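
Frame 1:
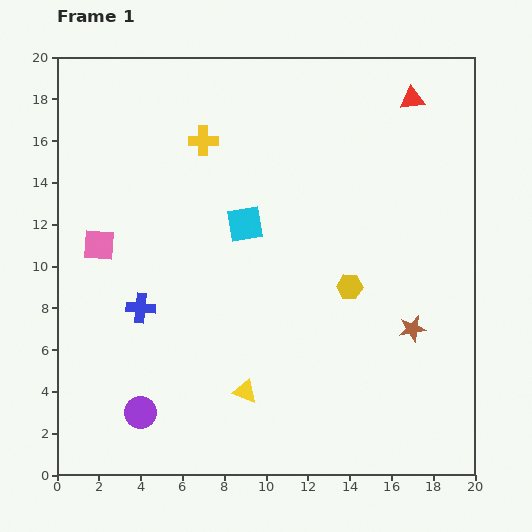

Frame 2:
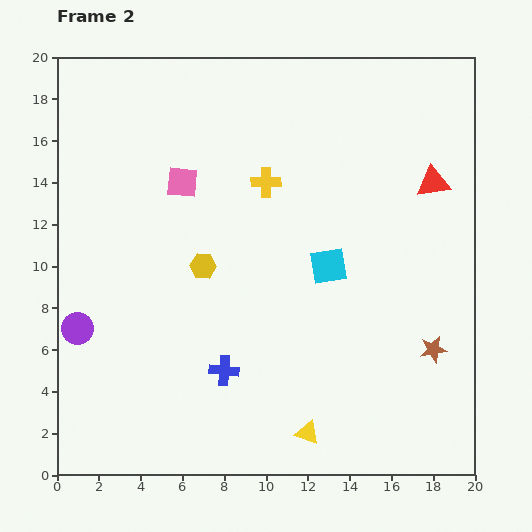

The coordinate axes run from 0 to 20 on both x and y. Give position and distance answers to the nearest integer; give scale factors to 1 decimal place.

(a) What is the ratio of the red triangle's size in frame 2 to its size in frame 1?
1.3×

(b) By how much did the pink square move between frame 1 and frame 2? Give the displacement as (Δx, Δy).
(4, 3)

The pink square was at (2, 11) in frame 1 and (6, 14) in frame 2.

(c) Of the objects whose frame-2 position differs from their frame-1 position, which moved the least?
the brown star

(moved 1)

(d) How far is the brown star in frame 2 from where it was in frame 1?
1

The brown star moved from (17, 7) to (18, 6), a distance of √(1² + 1²) ≈ 1.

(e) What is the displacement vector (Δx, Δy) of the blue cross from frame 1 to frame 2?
(4, -3)

The blue cross was at (4, 8) in frame 1 and (8, 5) in frame 2.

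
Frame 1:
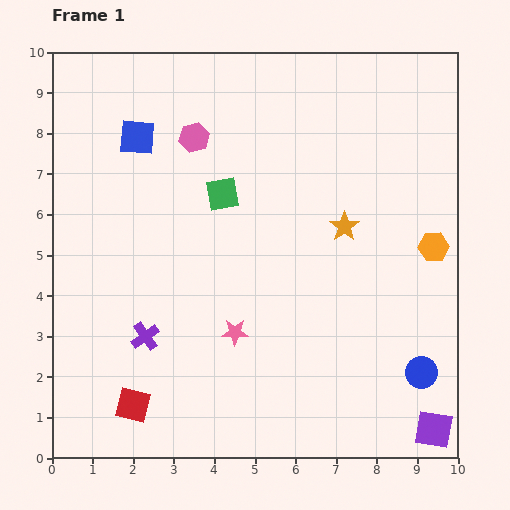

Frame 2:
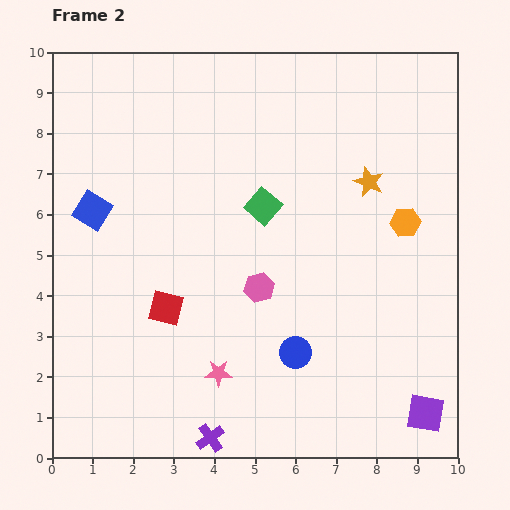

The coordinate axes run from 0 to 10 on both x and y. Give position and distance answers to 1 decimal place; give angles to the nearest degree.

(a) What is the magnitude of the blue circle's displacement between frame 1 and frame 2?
3.1

The blue circle moved from (9.1, 2.1) to (6.0, 2.6), a distance of √(3.1² + 0.5²) ≈ 3.1.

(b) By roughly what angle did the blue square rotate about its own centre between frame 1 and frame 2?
27° clockwise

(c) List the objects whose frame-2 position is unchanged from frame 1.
none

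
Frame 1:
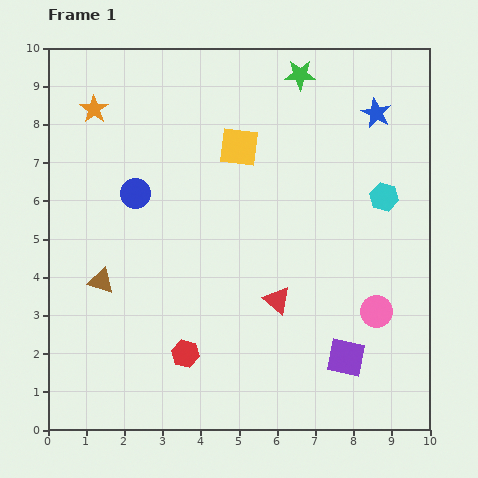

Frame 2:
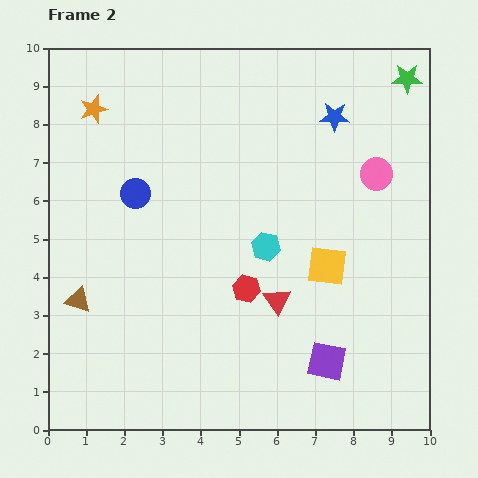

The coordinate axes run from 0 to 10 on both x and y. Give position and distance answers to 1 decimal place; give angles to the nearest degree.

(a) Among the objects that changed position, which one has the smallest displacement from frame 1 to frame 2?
the purple square

(moved 0.5)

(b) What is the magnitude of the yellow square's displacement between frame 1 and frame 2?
3.9

The yellow square moved from (5.0, 7.4) to (7.3, 4.3), a distance of √(2.3² + 3.1²) ≈ 3.9.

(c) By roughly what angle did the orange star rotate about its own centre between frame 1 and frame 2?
20° clockwise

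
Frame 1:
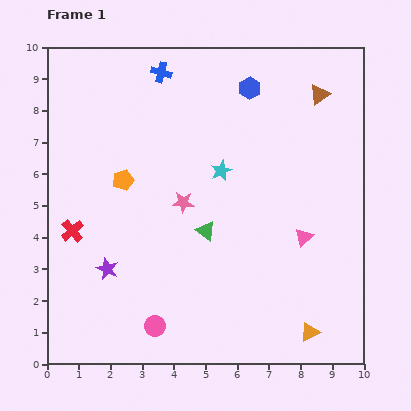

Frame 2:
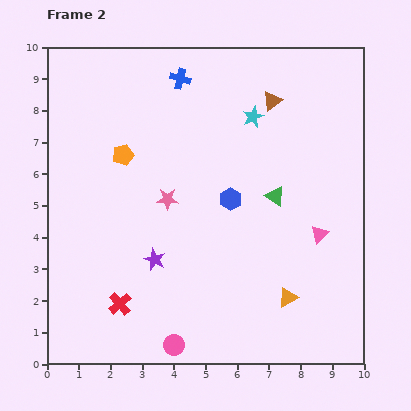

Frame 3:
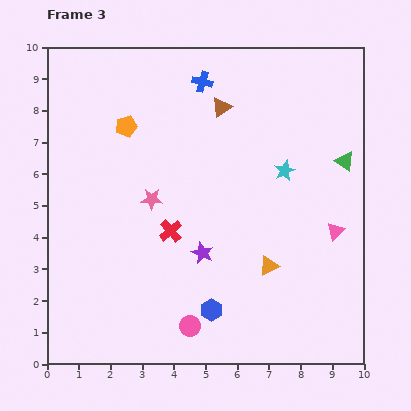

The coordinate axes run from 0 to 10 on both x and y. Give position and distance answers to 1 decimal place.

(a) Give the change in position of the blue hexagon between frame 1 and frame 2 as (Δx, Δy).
(-0.6, -3.5)

The blue hexagon was at (6.4, 8.7) in frame 1 and (5.8, 5.2) in frame 2.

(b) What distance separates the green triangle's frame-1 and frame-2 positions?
2.5

The green triangle moved from (5.0, 4.2) to (7.2, 5.3), a distance of √(2.2² + 1.1²) ≈ 2.5.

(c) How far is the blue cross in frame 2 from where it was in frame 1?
0.6

The blue cross moved from (3.6, 9.2) to (4.2, 9.0), a distance of √(0.6² + 0.2²) ≈ 0.6.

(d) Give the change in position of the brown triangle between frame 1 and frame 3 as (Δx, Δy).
(-3.1, -0.4)

The brown triangle was at (8.6, 8.5) in frame 1 and (5.5, 8.1) in frame 3.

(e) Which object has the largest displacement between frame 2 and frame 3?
the blue hexagon

(moved 3.6; next 2.8)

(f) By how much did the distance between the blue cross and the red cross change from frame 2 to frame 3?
-2.5

Distance in frame 2: 7.3. Distance in frame 3: 4.8.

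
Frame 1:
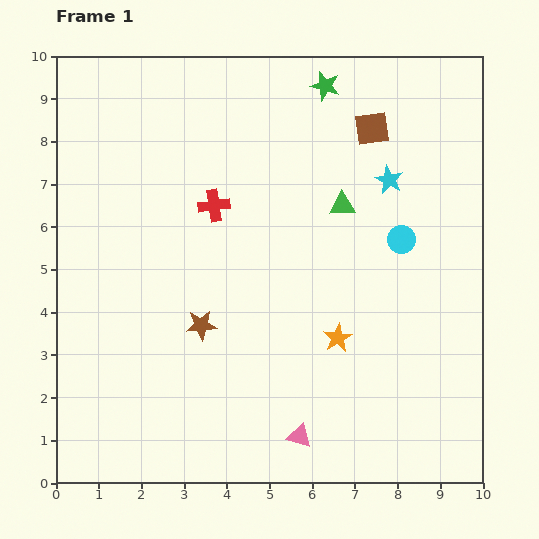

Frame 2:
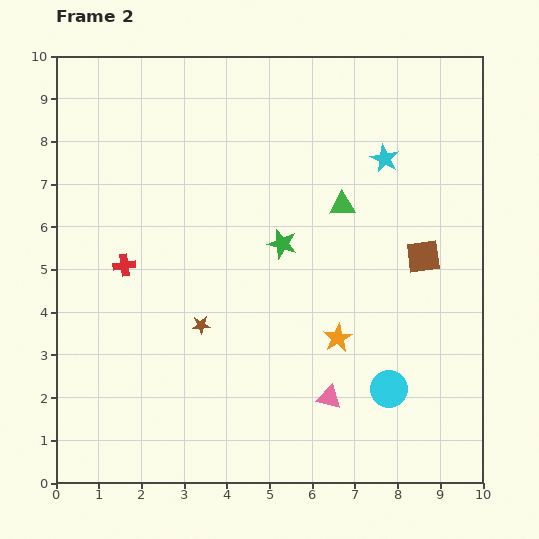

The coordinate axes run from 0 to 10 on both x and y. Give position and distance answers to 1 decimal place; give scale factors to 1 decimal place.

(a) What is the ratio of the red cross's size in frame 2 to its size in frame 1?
0.7×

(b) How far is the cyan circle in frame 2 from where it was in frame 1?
3.5

The cyan circle moved from (8.1, 5.7) to (7.8, 2.2), a distance of √(0.3² + 3.5²) ≈ 3.5.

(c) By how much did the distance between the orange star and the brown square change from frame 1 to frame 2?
-2.2

Distance in frame 1: 5.0. Distance in frame 2: 2.8.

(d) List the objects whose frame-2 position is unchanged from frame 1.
the brown star, the green triangle, the orange star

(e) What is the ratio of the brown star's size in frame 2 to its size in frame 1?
0.6×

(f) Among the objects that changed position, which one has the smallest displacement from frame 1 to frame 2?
the cyan star

(moved 0.5)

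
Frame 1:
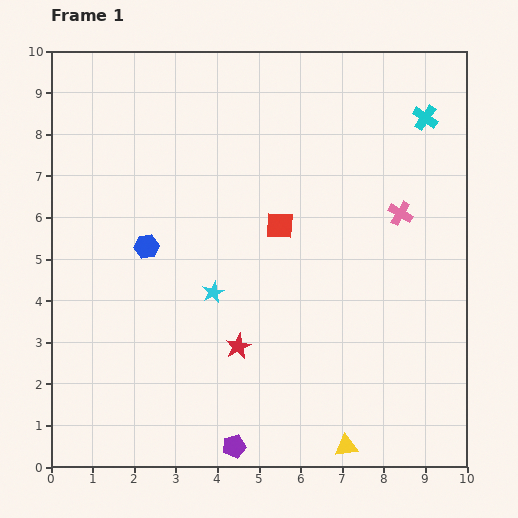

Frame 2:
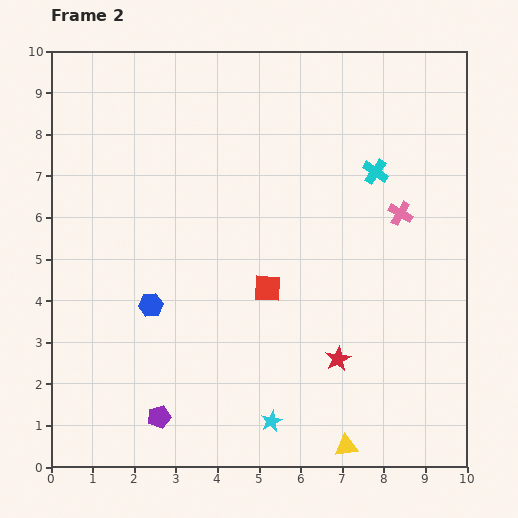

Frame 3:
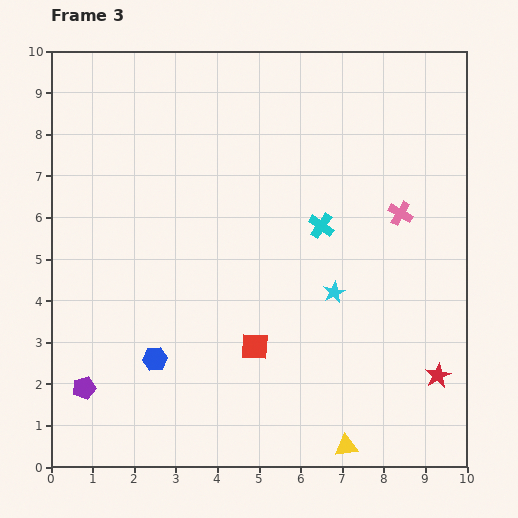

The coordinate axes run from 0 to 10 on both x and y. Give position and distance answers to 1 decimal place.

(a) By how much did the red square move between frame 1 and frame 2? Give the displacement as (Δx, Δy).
(-0.3, -1.5)

The red square was at (5.5, 5.8) in frame 1 and (5.2, 4.3) in frame 2.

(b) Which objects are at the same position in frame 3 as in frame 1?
the pink cross, the yellow triangle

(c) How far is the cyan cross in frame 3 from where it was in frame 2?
1.8

The cyan cross moved from (7.8, 7.1) to (6.5, 5.8), a distance of √(1.3² + 1.3²) ≈ 1.8.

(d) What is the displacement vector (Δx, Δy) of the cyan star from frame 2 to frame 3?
(1.5, 3.1)

The cyan star was at (5.3, 1.1) in frame 2 and (6.8, 4.2) in frame 3.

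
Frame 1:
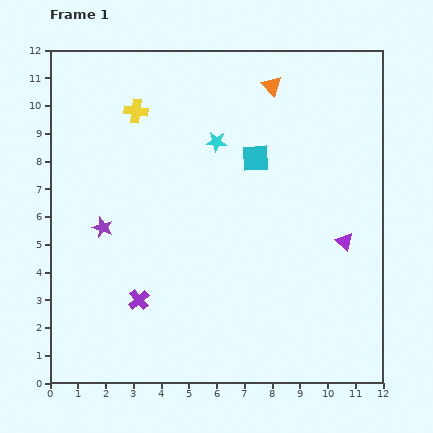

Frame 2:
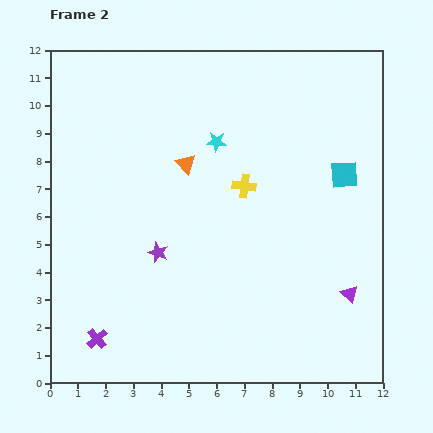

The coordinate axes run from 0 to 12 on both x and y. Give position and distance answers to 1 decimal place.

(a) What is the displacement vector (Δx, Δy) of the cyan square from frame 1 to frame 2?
(3.2, -0.6)

The cyan square was at (7.4, 8.1) in frame 1 and (10.6, 7.5) in frame 2.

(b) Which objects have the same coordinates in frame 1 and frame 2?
the cyan star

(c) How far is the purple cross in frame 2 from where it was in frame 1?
2.1

The purple cross moved from (3.2, 3.0) to (1.7, 1.6), a distance of √(1.5² + 1.4²) ≈ 2.1.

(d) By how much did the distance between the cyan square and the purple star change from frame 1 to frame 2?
+1.3

Distance in frame 1: 6.0. Distance in frame 2: 7.3.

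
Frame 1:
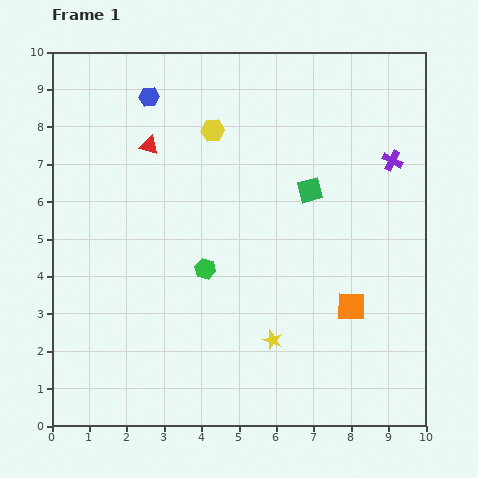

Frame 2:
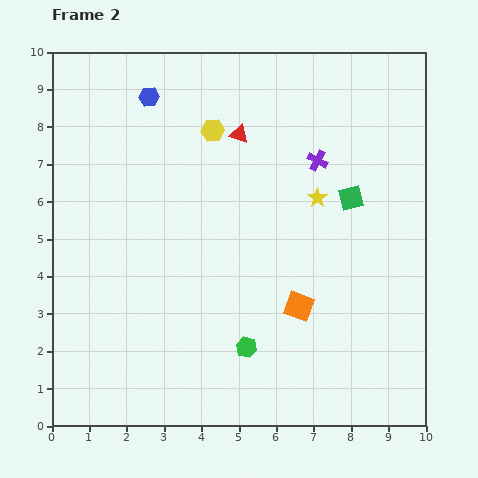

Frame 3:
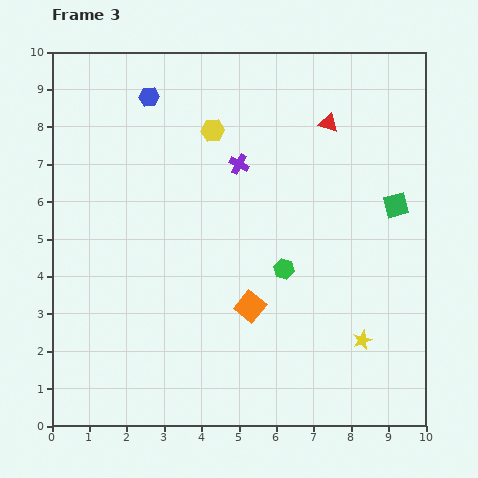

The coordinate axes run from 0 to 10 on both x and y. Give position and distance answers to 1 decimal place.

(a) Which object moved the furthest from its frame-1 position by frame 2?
the yellow star

(moved 4.0; next 2.4)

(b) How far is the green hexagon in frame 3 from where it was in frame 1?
2.1

The green hexagon moved from (4.1, 4.2) to (6.2, 4.2), a distance of √(2.1² + 0.0²) ≈ 2.1.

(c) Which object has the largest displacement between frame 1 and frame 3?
the red triangle

(moved 4.8; next 4.1)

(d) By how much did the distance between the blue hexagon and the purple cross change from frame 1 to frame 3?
-3.7

Distance in frame 1: 6.7. Distance in frame 3: 3.0.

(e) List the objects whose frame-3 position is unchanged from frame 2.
the blue hexagon, the yellow hexagon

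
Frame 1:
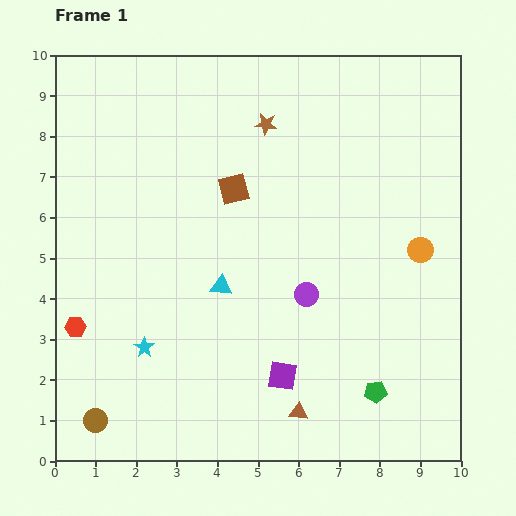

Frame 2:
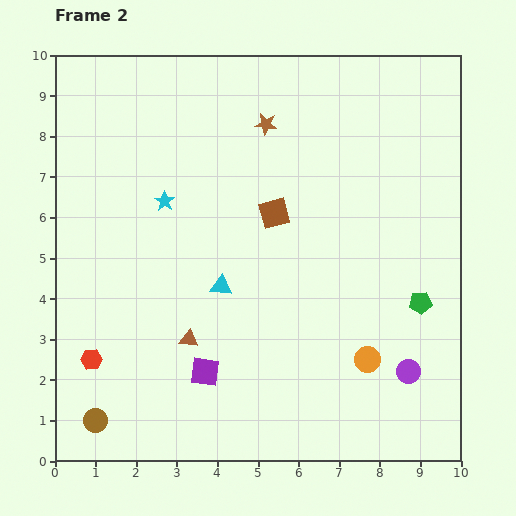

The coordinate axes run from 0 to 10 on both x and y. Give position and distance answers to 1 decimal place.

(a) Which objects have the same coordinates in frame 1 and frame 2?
the brown star, the brown circle, the cyan triangle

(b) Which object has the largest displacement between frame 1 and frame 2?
the cyan star

(moved 3.6; next 3.2)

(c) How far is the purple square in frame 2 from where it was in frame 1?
1.9

The purple square moved from (5.6, 2.1) to (3.7, 2.2), a distance of √(1.9² + 0.1²) ≈ 1.9.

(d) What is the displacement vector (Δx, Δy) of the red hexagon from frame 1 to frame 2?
(0.4, -0.8)

The red hexagon was at (0.5, 3.3) in frame 1 and (0.9, 2.5) in frame 2.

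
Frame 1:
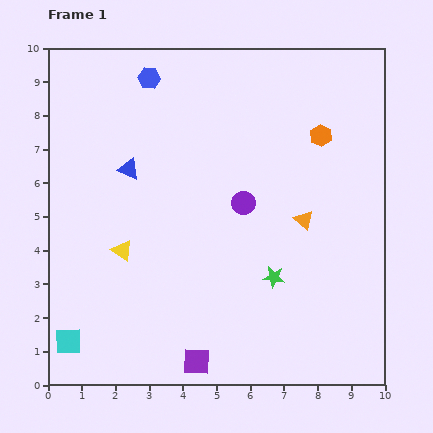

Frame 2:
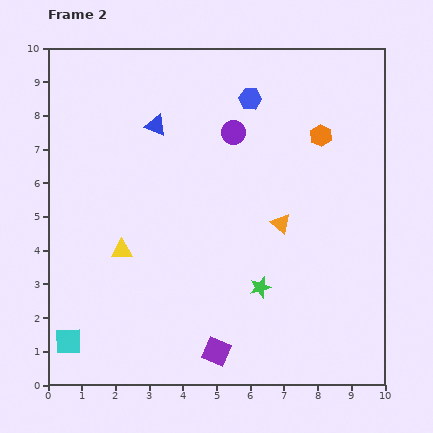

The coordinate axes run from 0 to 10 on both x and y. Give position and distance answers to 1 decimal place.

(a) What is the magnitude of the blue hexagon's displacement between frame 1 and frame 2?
3.1

The blue hexagon moved from (3.0, 9.1) to (6.0, 8.5), a distance of √(3.0² + 0.6²) ≈ 3.1.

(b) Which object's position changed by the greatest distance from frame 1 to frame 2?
the blue hexagon

(moved 3.1; next 2.1)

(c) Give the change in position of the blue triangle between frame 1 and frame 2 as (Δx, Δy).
(0.8, 1.3)

The blue triangle was at (2.4, 6.4) in frame 1 and (3.2, 7.7) in frame 2.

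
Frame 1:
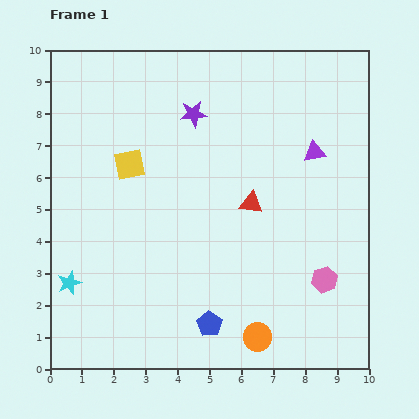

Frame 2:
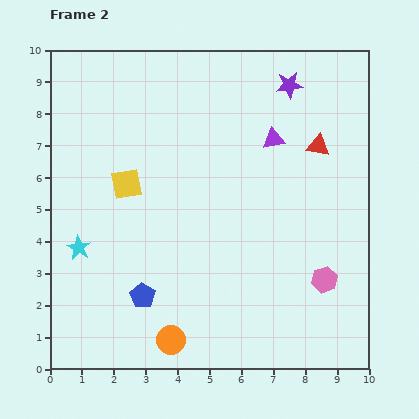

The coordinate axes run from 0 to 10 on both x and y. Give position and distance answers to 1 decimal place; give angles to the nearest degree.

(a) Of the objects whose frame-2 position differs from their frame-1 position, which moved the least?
the yellow square

(moved 0.6)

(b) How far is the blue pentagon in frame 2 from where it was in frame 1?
2.3

The blue pentagon moved from (5.0, 1.4) to (2.9, 2.3), a distance of √(2.1² + 0.9²) ≈ 2.3.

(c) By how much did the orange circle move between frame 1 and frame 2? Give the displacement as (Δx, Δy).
(-2.7, -0.1)

The orange circle was at (6.5, 1.0) in frame 1 and (3.8, 0.9) in frame 2.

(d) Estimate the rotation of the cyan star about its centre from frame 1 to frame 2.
20° counter-clockwise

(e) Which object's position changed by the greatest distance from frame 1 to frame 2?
the purple star

(moved 3.1; next 2.8)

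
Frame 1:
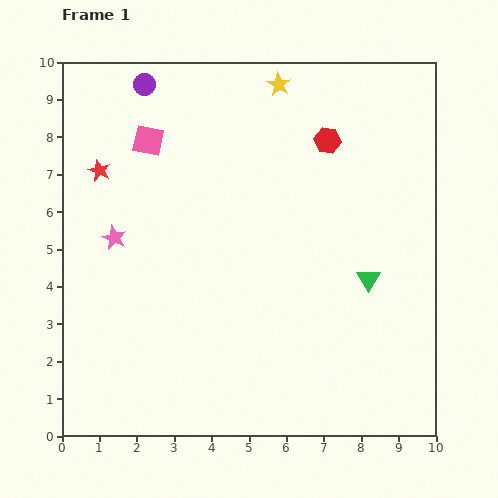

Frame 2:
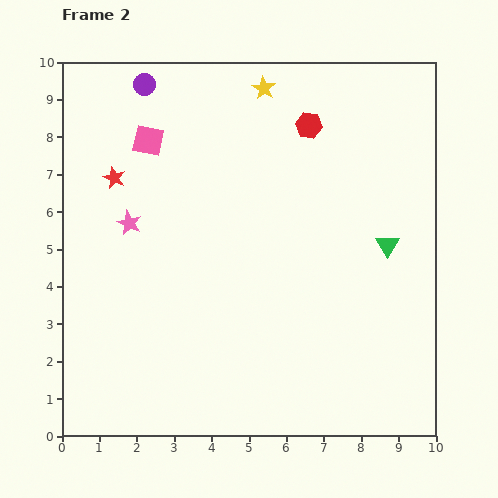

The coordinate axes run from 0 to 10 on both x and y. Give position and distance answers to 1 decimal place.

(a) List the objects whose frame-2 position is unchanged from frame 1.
the purple circle, the pink square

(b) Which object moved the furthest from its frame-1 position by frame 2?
the green triangle

(moved 1.0; next 0.6)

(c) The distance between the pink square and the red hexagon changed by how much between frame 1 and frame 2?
-0.5

Distance in frame 1: 4.8. Distance in frame 2: 4.3.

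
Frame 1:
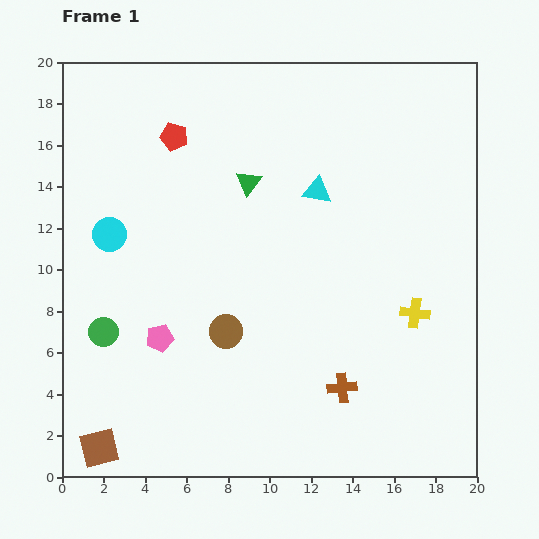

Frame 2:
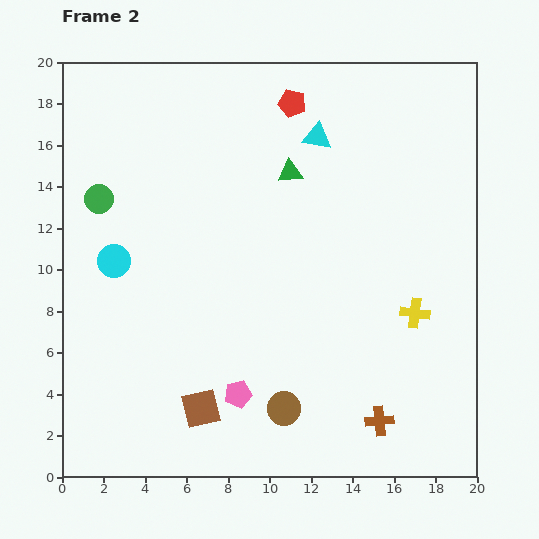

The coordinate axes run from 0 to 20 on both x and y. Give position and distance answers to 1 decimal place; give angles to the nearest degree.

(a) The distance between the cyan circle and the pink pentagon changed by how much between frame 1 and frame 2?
+3.3

Distance in frame 1: 5.5. Distance in frame 2: 8.8.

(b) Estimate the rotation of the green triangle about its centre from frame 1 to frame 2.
47° clockwise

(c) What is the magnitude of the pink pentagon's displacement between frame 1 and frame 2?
4.7

The pink pentagon moved from (4.7, 6.7) to (8.5, 4.0), a distance of √(3.8² + 2.7²) ≈ 4.7.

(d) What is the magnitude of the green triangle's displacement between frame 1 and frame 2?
2.1

The green triangle moved from (9.0, 14.2) to (11.0, 14.7), a distance of √(2.0² + 0.5²) ≈ 2.1.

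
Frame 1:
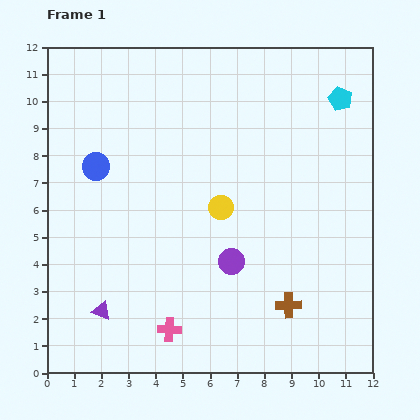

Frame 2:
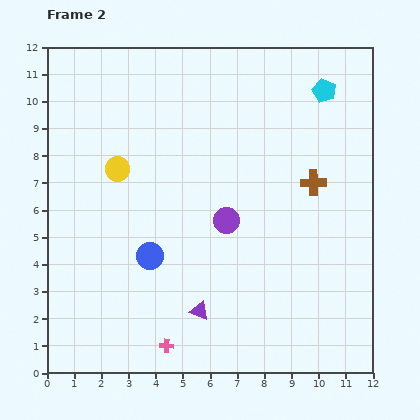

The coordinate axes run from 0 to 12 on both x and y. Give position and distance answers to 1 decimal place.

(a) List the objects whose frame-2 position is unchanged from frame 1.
none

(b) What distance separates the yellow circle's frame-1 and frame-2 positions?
4.0

The yellow circle moved from (6.4, 6.1) to (2.6, 7.5), a distance of √(3.8² + 1.4²) ≈ 4.0.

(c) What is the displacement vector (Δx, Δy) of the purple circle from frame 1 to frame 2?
(-0.2, 1.5)

The purple circle was at (6.8, 4.1) in frame 1 and (6.6, 5.6) in frame 2.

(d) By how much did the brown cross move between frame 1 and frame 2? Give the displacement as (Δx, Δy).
(0.9, 4.5)

The brown cross was at (8.9, 2.5) in frame 1 and (9.8, 7.0) in frame 2.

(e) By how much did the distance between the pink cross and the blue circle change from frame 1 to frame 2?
-3.2

Distance in frame 1: 6.6. Distance in frame 2: 3.4.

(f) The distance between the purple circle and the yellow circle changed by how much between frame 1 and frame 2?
+2.4

Distance in frame 1: 2.0. Distance in frame 2: 4.4.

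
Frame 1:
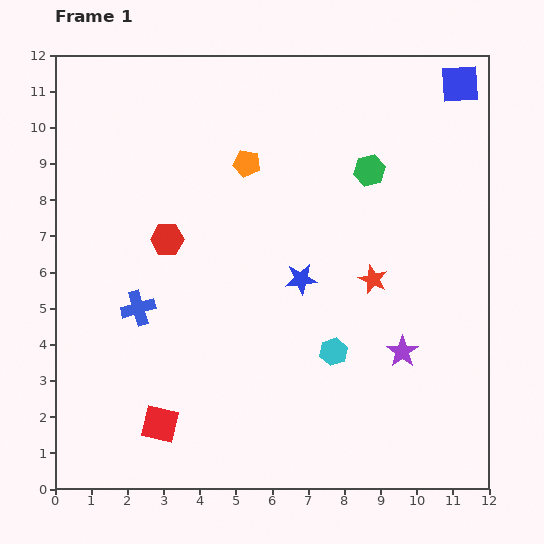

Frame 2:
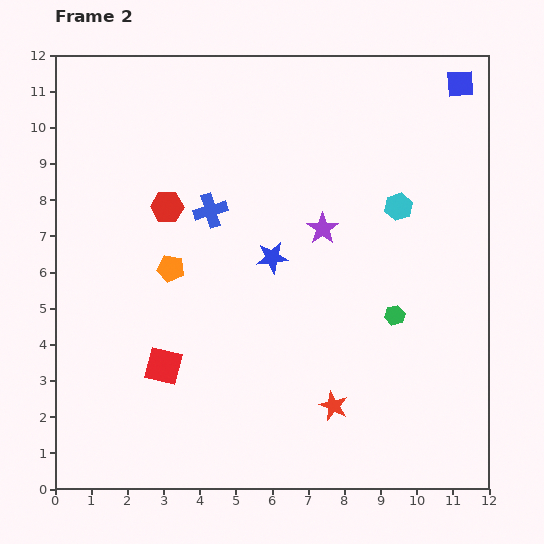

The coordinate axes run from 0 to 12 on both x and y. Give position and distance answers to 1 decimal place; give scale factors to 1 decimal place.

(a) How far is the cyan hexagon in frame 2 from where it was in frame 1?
4.4

The cyan hexagon moved from (7.7, 3.8) to (9.5, 7.8), a distance of √(1.8² + 4.0²) ≈ 4.4.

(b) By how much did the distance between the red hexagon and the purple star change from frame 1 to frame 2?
-2.9

Distance in frame 1: 7.2. Distance in frame 2: 4.3.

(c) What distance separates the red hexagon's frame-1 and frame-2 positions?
0.9

The red hexagon moved from (3.1, 6.9) to (3.1, 7.8), a distance of √(0.0² + 0.9²) ≈ 0.9.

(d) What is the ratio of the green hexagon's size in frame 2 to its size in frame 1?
0.6×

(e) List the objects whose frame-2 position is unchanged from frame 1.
the blue square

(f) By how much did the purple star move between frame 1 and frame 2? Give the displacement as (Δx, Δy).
(-2.2, 3.4)

The purple star was at (9.6, 3.8) in frame 1 and (7.4, 7.2) in frame 2.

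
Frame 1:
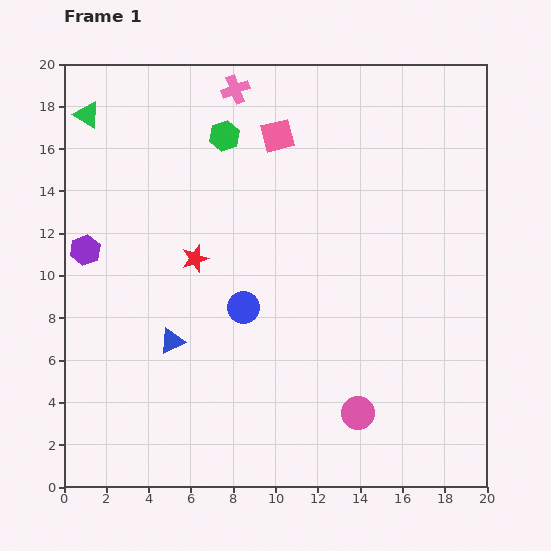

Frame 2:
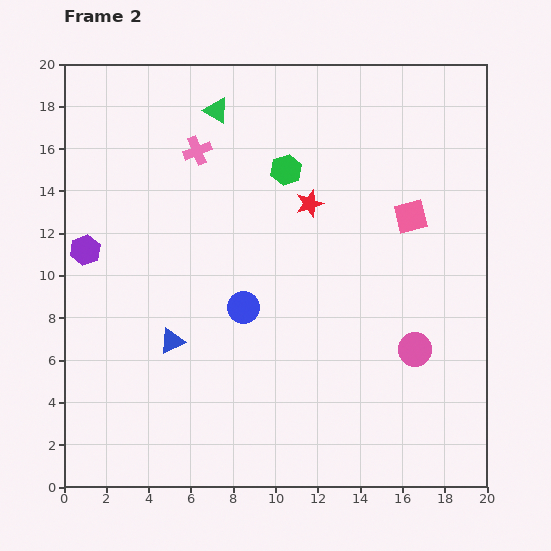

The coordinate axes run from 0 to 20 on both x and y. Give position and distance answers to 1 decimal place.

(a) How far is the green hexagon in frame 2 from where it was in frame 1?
3.3

The green hexagon moved from (7.6, 16.6) to (10.5, 15.0), a distance of √(2.9² + 1.6²) ≈ 3.3.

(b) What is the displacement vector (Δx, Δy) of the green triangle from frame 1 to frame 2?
(6.1, 0.2)

The green triangle was at (1.1, 17.6) in frame 1 and (7.2, 17.8) in frame 2.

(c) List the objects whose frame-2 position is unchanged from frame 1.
the blue triangle, the blue circle, the purple hexagon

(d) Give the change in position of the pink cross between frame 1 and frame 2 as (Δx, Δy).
(-1.8, -2.9)

The pink cross was at (8.1, 18.8) in frame 1 and (6.3, 15.9) in frame 2.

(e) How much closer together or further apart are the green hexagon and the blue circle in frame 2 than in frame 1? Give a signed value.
-1.3

Distance in frame 1: 8.1. Distance in frame 2: 6.8.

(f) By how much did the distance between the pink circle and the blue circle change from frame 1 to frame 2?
+0.9

Distance in frame 1: 7.4. Distance in frame 2: 8.3.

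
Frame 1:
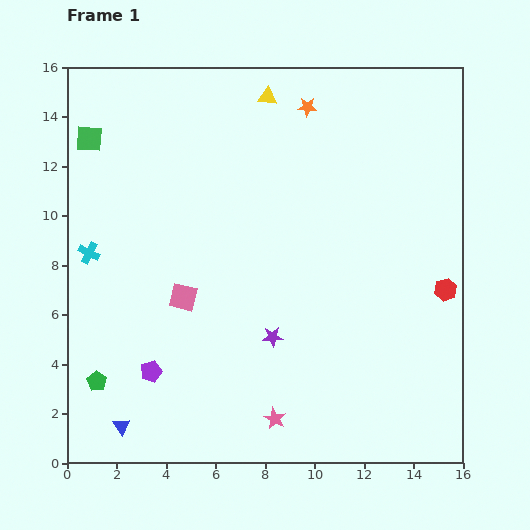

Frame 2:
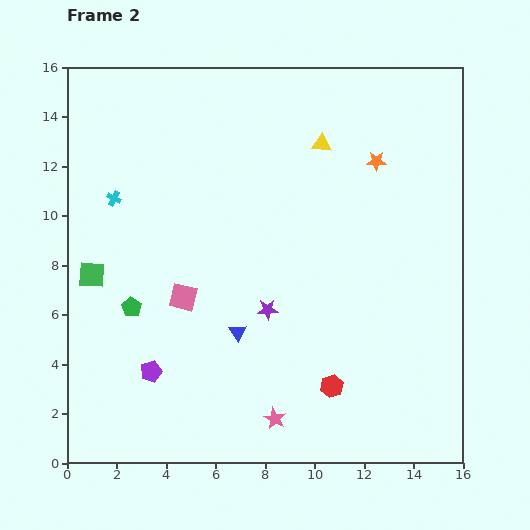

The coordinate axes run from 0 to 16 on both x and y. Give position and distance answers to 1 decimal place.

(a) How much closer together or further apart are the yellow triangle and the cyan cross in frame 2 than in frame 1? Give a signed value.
-0.9

Distance in frame 1: 9.6. Distance in frame 2: 8.7.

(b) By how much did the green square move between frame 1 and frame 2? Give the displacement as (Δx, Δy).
(0.1, -5.5)

The green square was at (0.9, 13.1) in frame 1 and (1.0, 7.6) in frame 2.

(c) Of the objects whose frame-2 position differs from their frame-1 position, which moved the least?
the purple star

(moved 1.1)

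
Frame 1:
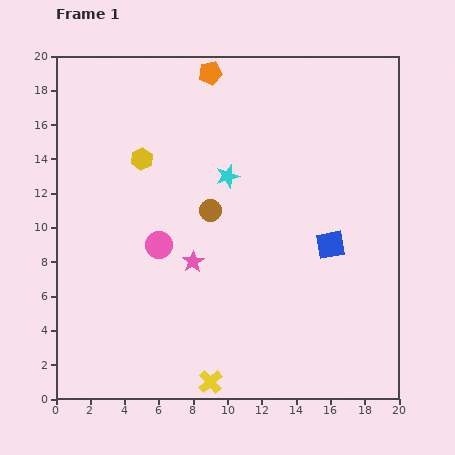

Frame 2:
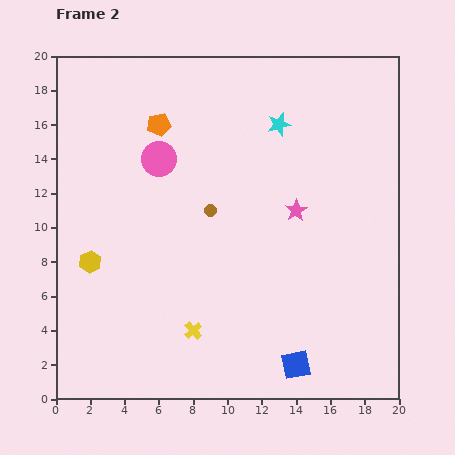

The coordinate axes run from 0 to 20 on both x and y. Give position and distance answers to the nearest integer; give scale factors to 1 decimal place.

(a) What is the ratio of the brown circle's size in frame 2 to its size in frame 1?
0.6×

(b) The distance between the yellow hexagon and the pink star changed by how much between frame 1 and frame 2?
+5

Distance in frame 1: 7. Distance in frame 2: 12.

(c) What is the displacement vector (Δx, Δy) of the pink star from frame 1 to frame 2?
(6, 3)

The pink star was at (8, 8) in frame 1 and (14, 11) in frame 2.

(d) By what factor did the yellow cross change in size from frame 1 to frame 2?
0.7×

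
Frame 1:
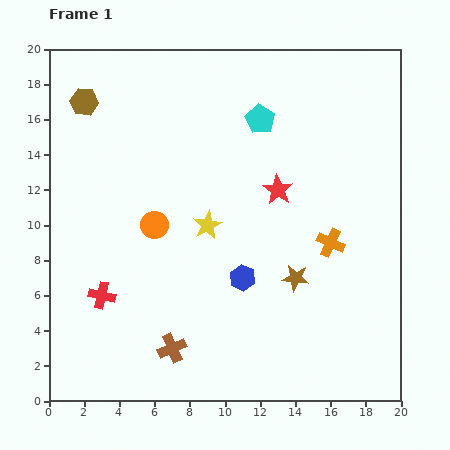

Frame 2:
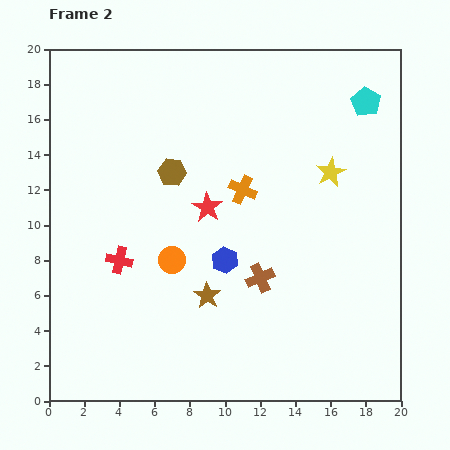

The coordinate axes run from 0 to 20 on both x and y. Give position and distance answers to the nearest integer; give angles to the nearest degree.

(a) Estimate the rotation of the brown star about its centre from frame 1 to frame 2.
28° clockwise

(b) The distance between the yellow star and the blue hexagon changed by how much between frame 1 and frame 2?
+4

Distance in frame 1: 4. Distance in frame 2: 8.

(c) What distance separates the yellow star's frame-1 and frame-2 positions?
8

The yellow star moved from (9, 10) to (16, 13), a distance of √(7² + 3²) ≈ 8.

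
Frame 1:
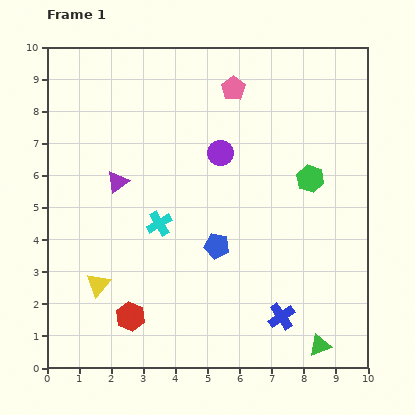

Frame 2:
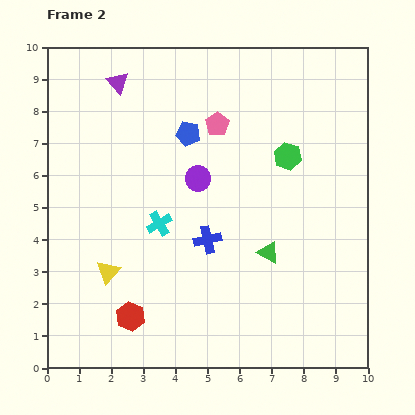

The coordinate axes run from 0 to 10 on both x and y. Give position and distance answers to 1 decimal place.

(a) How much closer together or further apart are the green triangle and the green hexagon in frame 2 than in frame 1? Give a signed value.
-2.1

Distance in frame 1: 5.2. Distance in frame 2: 3.1.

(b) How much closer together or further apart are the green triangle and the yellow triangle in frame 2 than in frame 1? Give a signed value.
-2.2

Distance in frame 1: 7.2. Distance in frame 2: 5.0.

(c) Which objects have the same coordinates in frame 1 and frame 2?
the cyan cross, the red hexagon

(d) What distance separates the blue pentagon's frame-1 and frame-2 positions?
3.6

The blue pentagon moved from (5.3, 3.8) to (4.4, 7.3), a distance of √(0.9² + 3.5²) ≈ 3.6.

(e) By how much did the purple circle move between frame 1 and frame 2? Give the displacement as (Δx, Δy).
(-0.7, -0.8)

The purple circle was at (5.4, 6.7) in frame 1 and (4.7, 5.9) in frame 2.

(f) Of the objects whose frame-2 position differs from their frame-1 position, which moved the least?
the yellow triangle

(moved 0.5)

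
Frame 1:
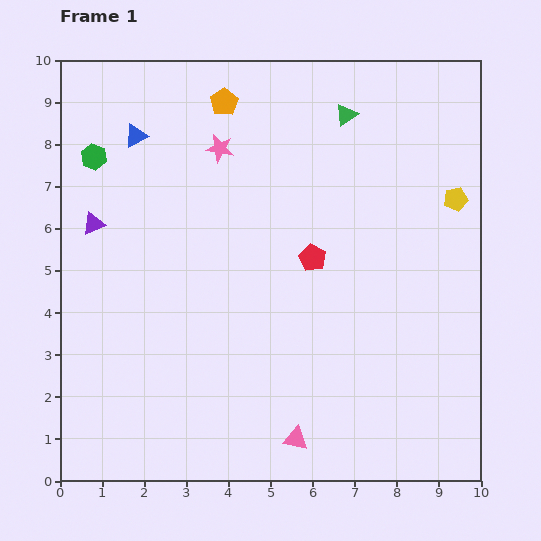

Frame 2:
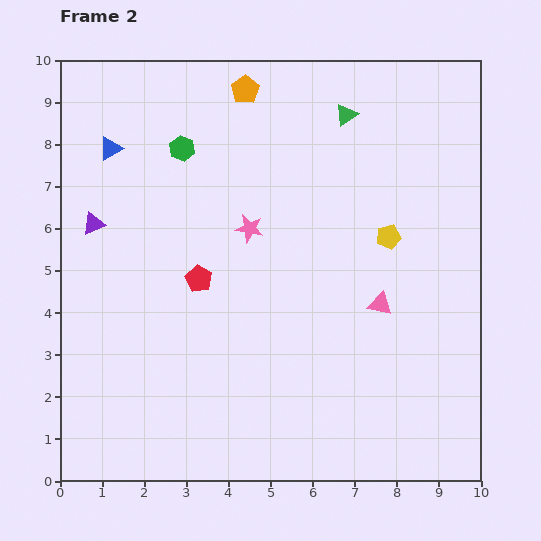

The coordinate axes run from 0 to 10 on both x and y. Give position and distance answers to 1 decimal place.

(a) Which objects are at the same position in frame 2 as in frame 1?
the green triangle, the purple triangle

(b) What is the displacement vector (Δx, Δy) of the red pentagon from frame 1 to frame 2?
(-2.7, -0.5)

The red pentagon was at (6.0, 5.3) in frame 1 and (3.3, 4.8) in frame 2.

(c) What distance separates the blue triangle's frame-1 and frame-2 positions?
0.7

The blue triangle moved from (1.8, 8.2) to (1.2, 7.9), a distance of √(0.6² + 0.3²) ≈ 0.7.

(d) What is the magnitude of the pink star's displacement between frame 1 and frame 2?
2.0

The pink star moved from (3.8, 7.9) to (4.5, 6.0), a distance of √(0.7² + 1.9²) ≈ 2.0.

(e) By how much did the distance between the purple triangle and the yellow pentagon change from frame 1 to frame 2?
-1.6

Distance in frame 1: 8.6. Distance in frame 2: 7.0.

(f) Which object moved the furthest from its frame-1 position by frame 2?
the pink triangle

(moved 3.8; next 2.7)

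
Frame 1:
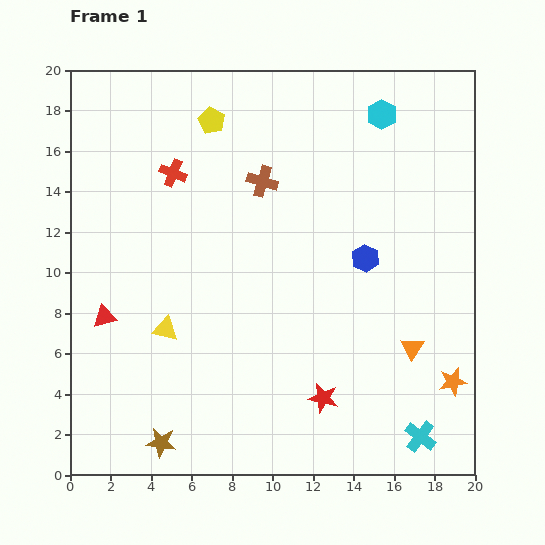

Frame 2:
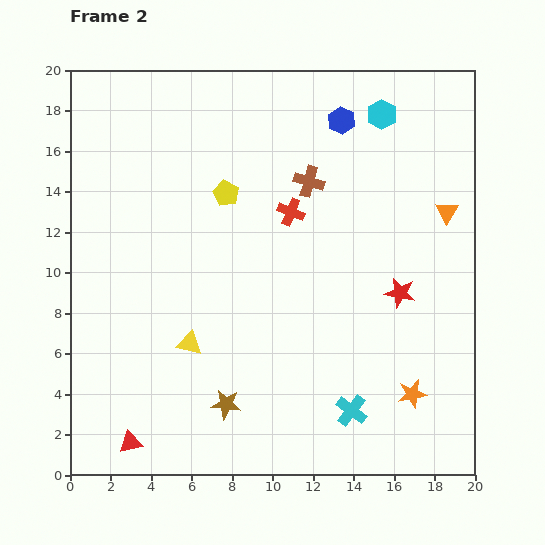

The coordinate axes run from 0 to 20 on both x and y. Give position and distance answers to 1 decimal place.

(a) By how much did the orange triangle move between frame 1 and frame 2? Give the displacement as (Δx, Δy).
(1.7, 6.7)

The orange triangle was at (16.9, 6.3) in frame 1 and (18.6, 13.0) in frame 2.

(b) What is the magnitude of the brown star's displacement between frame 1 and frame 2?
3.7

The brown star moved from (4.5, 1.6) to (7.7, 3.5), a distance of √(3.2² + 1.9²) ≈ 3.7.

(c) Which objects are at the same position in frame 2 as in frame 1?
the cyan hexagon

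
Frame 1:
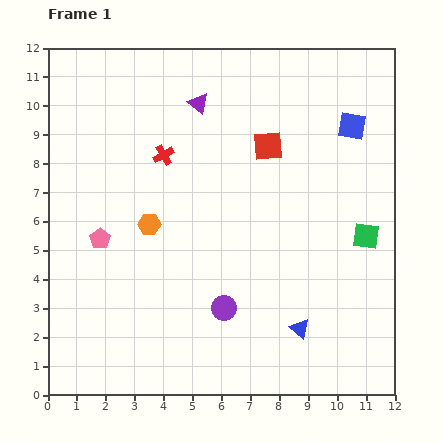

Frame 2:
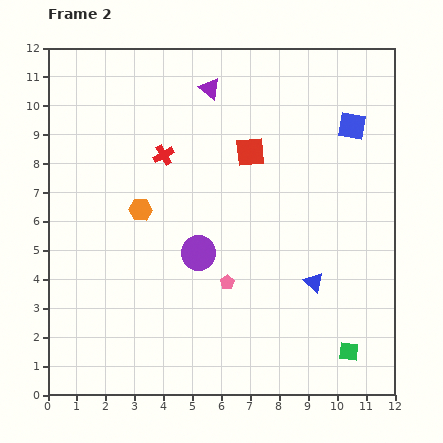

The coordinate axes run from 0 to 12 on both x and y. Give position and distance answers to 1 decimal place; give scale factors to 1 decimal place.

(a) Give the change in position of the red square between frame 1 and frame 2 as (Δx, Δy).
(-0.6, -0.2)

The red square was at (7.6, 8.6) in frame 1 and (7.0, 8.4) in frame 2.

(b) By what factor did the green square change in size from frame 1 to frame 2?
0.7×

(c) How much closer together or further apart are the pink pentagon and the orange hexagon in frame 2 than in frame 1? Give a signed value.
+2.1

Distance in frame 1: 1.8. Distance in frame 2: 3.9.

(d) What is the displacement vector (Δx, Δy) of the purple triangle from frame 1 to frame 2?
(0.4, 0.5)

The purple triangle was at (5.2, 10.1) in frame 1 and (5.6, 10.6) in frame 2.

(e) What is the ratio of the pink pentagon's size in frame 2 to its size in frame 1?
0.7×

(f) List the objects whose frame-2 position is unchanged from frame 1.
the blue square, the red cross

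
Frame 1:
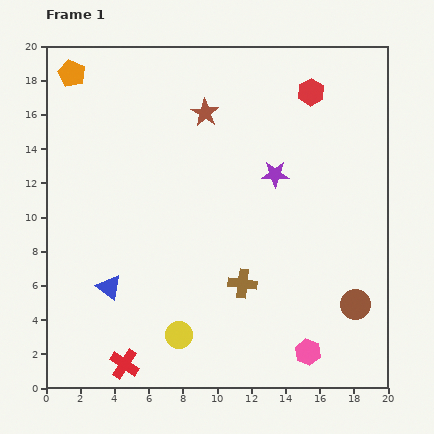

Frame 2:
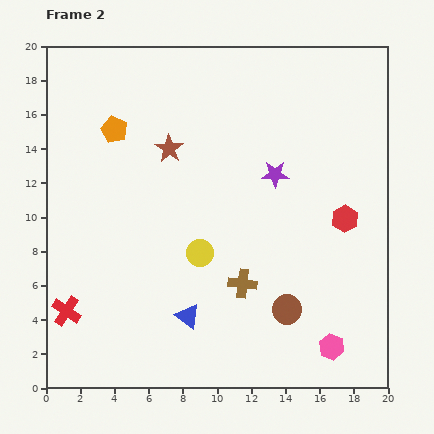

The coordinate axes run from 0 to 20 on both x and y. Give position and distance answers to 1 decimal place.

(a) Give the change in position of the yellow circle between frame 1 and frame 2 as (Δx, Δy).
(1.2, 4.8)

The yellow circle was at (7.8, 3.1) in frame 1 and (9.0, 7.9) in frame 2.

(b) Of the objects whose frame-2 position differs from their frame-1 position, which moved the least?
the pink hexagon

(moved 1.4)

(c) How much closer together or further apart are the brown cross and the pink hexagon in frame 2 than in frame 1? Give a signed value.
+0.9

Distance in frame 1: 5.5. Distance in frame 2: 6.4.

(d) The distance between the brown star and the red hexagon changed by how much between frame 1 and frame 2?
+4.8

Distance in frame 1: 6.3. Distance in frame 2: 11.1.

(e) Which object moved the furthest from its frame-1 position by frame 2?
the red hexagon

(moved 7.7; next 4.9)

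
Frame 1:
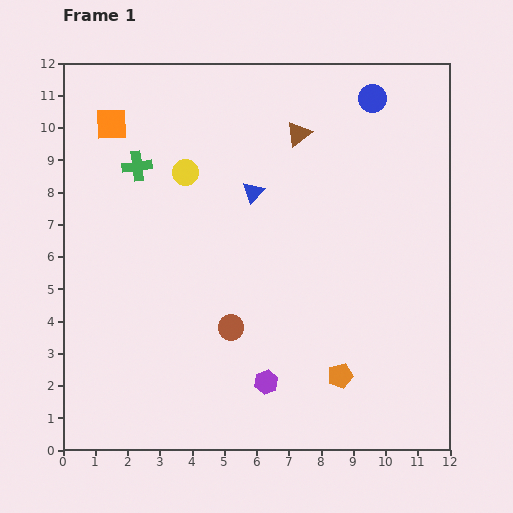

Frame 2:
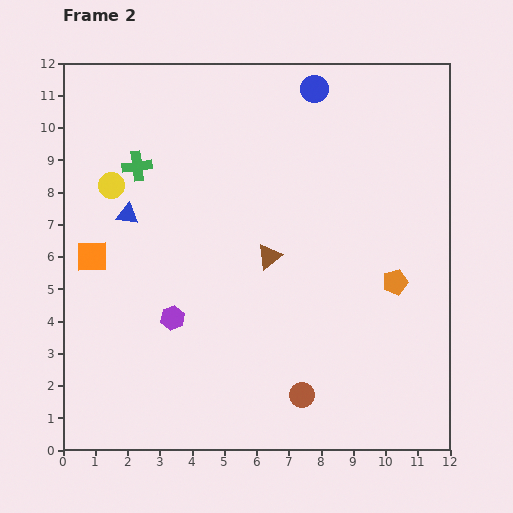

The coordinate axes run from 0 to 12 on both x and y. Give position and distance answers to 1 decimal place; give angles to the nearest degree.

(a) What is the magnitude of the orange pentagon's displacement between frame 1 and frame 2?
3.4

The orange pentagon moved from (8.6, 2.3) to (10.3, 5.2), a distance of √(1.7² + 2.9²) ≈ 3.4.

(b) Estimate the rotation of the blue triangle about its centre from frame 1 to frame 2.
54° clockwise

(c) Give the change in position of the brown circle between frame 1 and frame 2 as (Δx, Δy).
(2.2, -2.1)

The brown circle was at (5.2, 3.8) in frame 1 and (7.4, 1.7) in frame 2.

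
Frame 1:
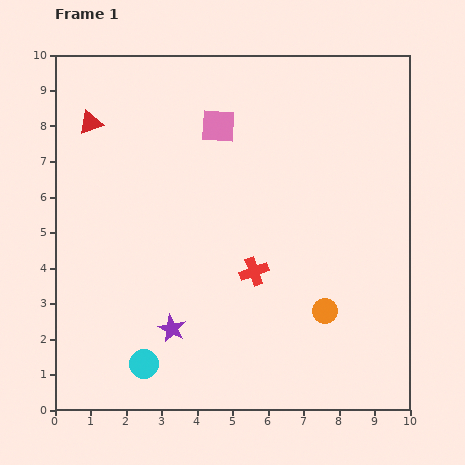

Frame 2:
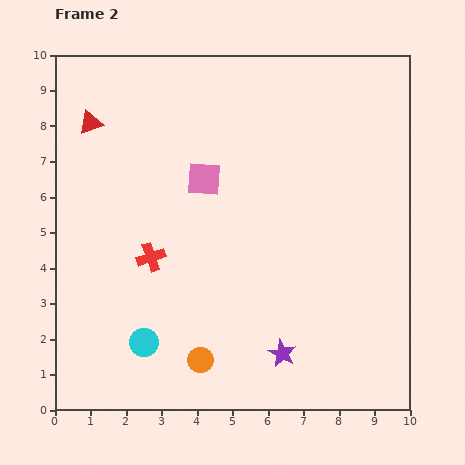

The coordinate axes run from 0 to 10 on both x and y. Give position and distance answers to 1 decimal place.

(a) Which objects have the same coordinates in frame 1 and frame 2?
the red triangle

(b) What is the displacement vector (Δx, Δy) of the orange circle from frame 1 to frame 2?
(-3.5, -1.4)

The orange circle was at (7.6, 2.8) in frame 1 and (4.1, 1.4) in frame 2.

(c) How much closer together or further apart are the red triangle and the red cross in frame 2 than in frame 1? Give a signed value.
-2.0

Distance in frame 1: 6.2. Distance in frame 2: 4.2.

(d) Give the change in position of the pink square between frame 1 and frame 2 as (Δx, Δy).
(-0.4, -1.5)

The pink square was at (4.6, 8.0) in frame 1 and (4.2, 6.5) in frame 2.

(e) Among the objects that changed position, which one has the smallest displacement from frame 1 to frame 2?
the cyan circle

(moved 0.6)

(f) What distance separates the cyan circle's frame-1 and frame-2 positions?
0.6

The cyan circle moved from (2.5, 1.3) to (2.5, 1.9), a distance of √(0.0² + 0.6²) ≈ 0.6.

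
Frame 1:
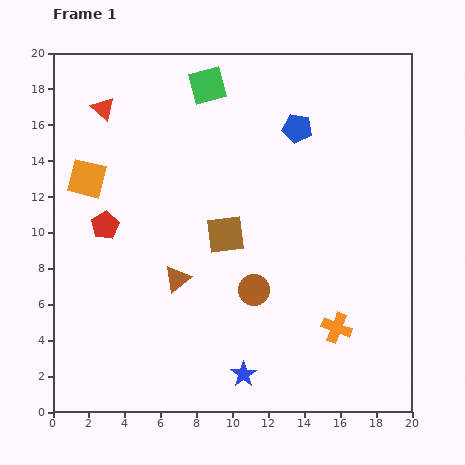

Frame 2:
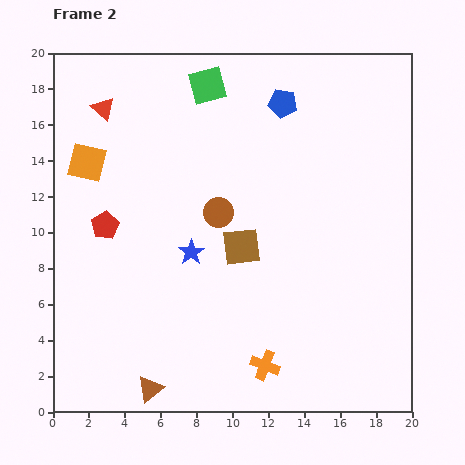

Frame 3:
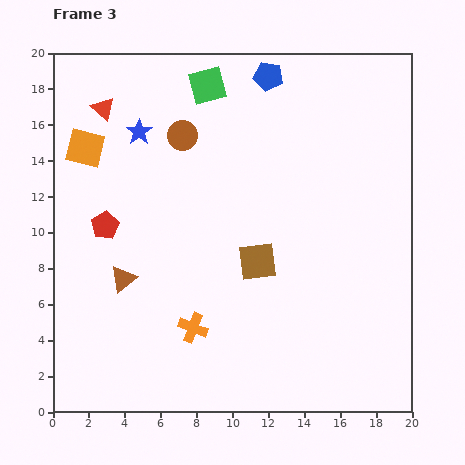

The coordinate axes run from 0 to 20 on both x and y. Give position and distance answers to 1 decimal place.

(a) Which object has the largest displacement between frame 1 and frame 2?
the blue star

(moved 7.4; next 6.3)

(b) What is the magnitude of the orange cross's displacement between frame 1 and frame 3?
8.0

The orange cross moved from (15.8, 4.7) to (7.8, 4.7), a distance of √(8.0² + 0.0²) ≈ 8.0.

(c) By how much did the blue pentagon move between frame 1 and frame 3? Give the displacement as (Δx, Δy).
(-1.6, 2.9)

The blue pentagon was at (13.6, 15.8) in frame 1 and (12.0, 18.7) in frame 3.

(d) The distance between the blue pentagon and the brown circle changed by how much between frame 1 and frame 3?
-3.5

Distance in frame 1: 9.3. Distance in frame 3: 5.8.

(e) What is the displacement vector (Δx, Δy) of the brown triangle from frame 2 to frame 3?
(-1.5, 6.1)

The brown triangle was at (5.4, 1.3) in frame 2 and (3.9, 7.4) in frame 3.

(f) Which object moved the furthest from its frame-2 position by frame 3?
the blue star

(moved 7.3; next 6.3)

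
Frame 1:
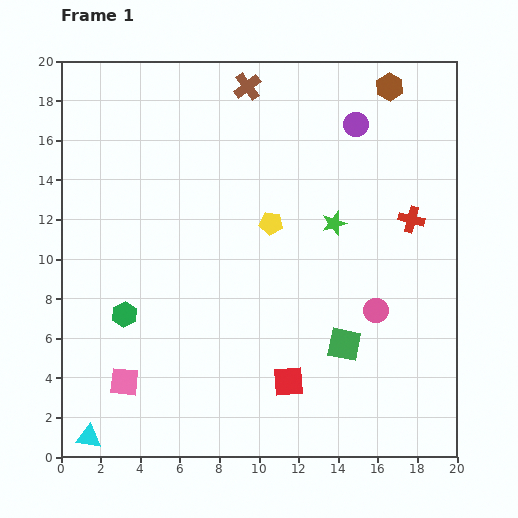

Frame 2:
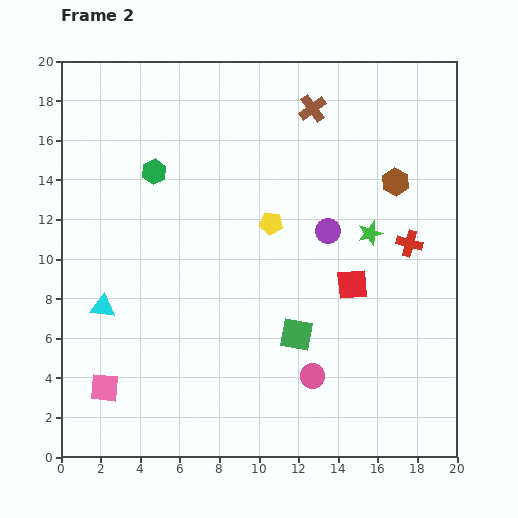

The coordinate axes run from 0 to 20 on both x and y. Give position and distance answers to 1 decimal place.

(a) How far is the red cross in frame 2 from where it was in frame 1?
1.2

The red cross moved from (17.7, 12.0) to (17.6, 10.8), a distance of √(0.1² + 1.2²) ≈ 1.2.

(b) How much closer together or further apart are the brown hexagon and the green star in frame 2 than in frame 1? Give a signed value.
-4.5

Distance in frame 1: 7.4. Distance in frame 2: 2.9.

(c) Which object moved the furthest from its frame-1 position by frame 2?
the green hexagon

(moved 7.4; next 6.6)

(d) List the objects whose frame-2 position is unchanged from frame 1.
the yellow pentagon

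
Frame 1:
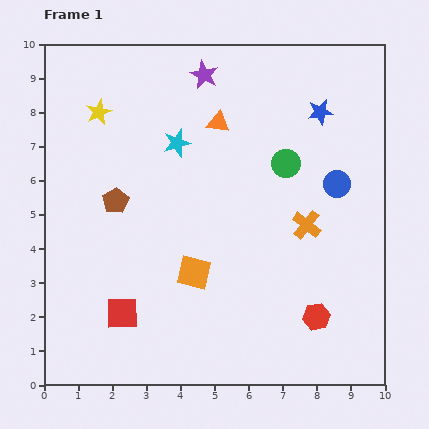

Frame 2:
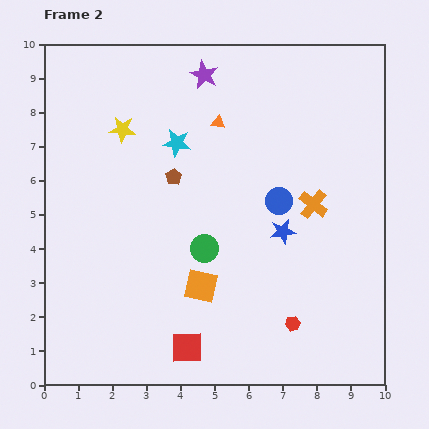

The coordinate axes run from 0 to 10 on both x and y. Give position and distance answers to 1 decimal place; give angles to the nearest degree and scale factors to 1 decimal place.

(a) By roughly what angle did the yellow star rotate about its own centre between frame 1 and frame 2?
31° clockwise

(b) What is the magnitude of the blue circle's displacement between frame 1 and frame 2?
1.8

The blue circle moved from (8.6, 5.9) to (6.9, 5.4), a distance of √(1.7² + 0.5²) ≈ 1.8.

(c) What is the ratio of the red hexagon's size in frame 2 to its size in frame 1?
0.6×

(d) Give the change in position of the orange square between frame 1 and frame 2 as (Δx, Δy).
(0.2, -0.4)

The orange square was at (4.4, 3.3) in frame 1 and (4.6, 2.9) in frame 2.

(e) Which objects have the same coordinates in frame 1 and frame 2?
the cyan star, the purple star, the orange triangle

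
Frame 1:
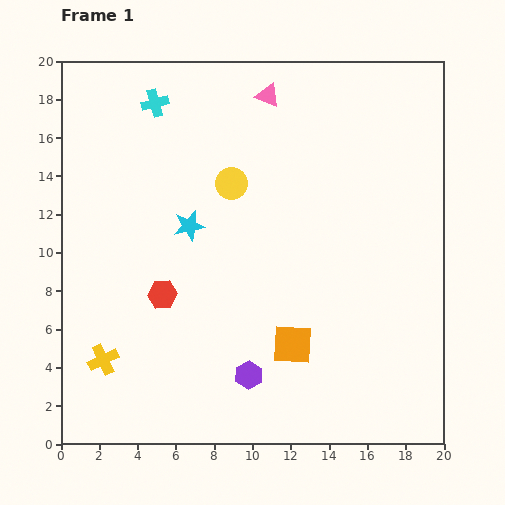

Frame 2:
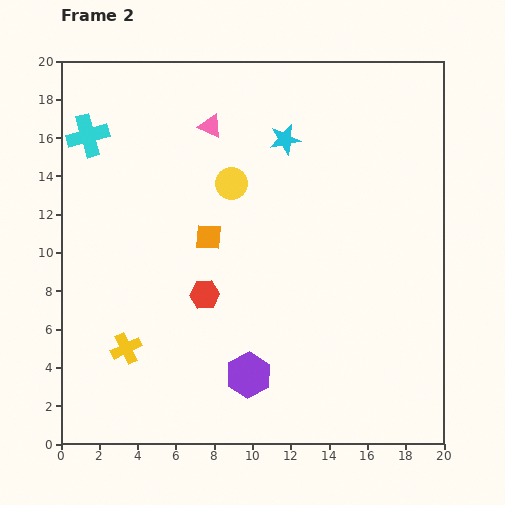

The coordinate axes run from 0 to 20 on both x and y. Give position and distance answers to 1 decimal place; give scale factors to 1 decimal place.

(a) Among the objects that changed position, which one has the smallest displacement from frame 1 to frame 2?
the yellow cross

(moved 1.3)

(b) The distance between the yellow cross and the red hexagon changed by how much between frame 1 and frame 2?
+0.4

Distance in frame 1: 4.6. Distance in frame 2: 5.0.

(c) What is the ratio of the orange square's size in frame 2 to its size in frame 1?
0.6×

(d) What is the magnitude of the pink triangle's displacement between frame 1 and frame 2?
3.4

The pink triangle moved from (10.8, 18.2) to (7.8, 16.6), a distance of √(3.0² + 1.6²) ≈ 3.4.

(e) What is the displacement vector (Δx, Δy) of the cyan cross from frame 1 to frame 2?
(-3.5, -1.7)

The cyan cross was at (4.9, 17.8) in frame 1 and (1.4, 16.1) in frame 2.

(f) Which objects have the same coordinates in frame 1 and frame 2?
the yellow circle, the purple hexagon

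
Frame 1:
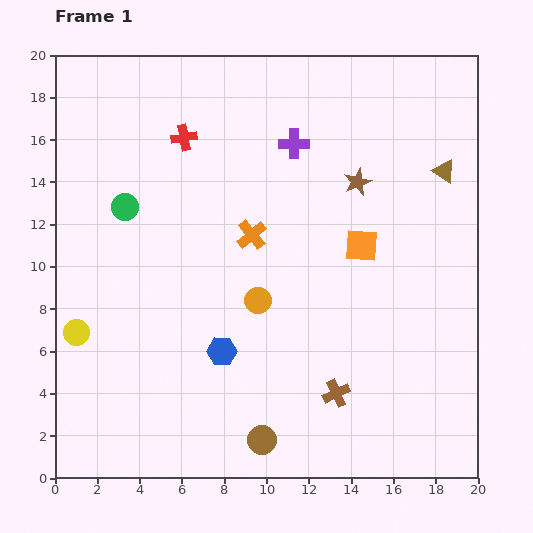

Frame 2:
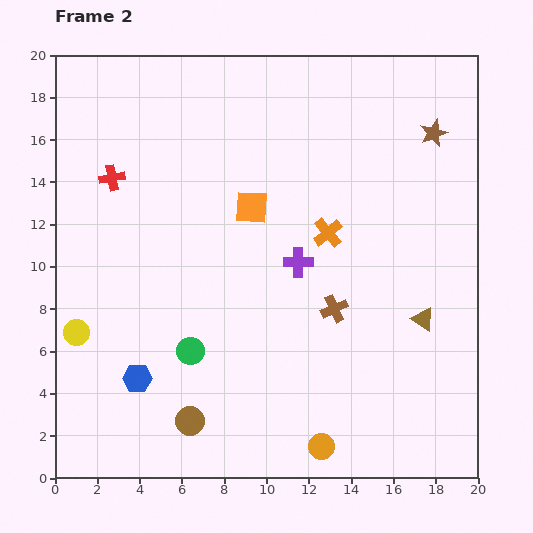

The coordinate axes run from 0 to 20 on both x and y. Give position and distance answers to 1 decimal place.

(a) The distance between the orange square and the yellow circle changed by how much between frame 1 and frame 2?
-3.9

Distance in frame 1: 14.1. Distance in frame 2: 10.2.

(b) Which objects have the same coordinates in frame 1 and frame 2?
the yellow circle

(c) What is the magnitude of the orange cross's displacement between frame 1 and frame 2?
3.6

The orange cross moved from (9.3, 11.5) to (12.9, 11.6), a distance of √(3.6² + 0.1²) ≈ 3.6.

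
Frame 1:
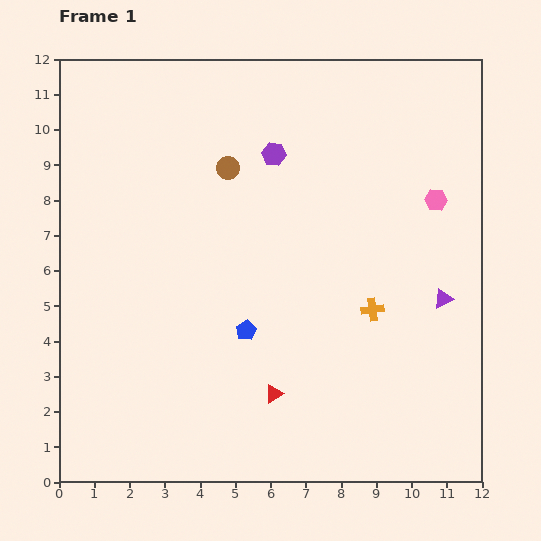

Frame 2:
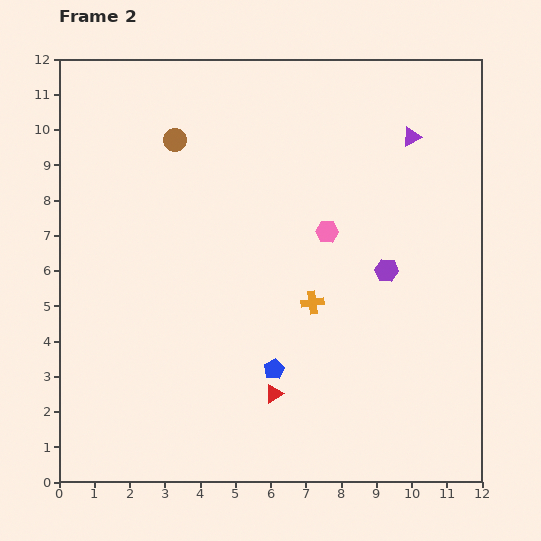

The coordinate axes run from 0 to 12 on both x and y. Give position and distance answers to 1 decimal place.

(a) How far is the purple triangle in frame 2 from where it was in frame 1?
4.7

The purple triangle moved from (10.9, 5.2) to (10.0, 9.8), a distance of √(0.9² + 4.6²) ≈ 4.7.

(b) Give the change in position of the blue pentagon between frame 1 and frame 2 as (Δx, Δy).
(0.8, -1.1)

The blue pentagon was at (5.3, 4.3) in frame 1 and (6.1, 3.2) in frame 2.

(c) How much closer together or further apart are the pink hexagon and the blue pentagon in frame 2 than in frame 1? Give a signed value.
-2.3

Distance in frame 1: 6.5. Distance in frame 2: 4.2.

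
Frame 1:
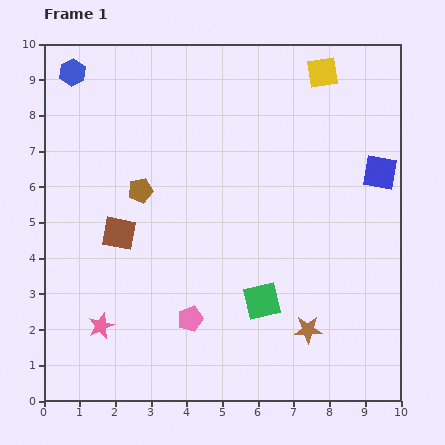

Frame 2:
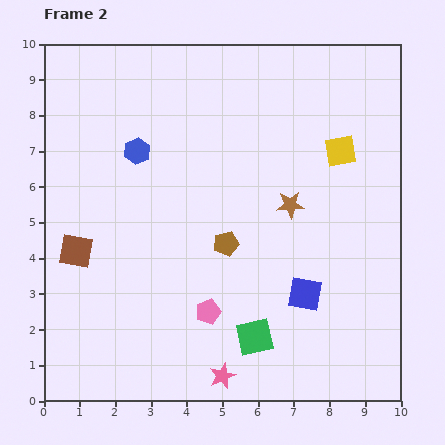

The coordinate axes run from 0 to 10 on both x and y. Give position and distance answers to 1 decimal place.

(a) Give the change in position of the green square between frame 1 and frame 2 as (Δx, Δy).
(-0.2, -1.0)

The green square was at (6.1, 2.8) in frame 1 and (5.9, 1.8) in frame 2.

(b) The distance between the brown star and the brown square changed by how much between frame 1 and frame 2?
+0.2

Distance in frame 1: 5.9. Distance in frame 2: 6.1.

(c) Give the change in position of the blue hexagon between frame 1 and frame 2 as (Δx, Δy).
(1.8, -2.2)

The blue hexagon was at (0.8, 9.2) in frame 1 and (2.6, 7.0) in frame 2.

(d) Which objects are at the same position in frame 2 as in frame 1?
none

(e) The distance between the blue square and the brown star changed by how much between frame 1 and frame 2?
-2.3

Distance in frame 1: 4.8. Distance in frame 2: 2.5.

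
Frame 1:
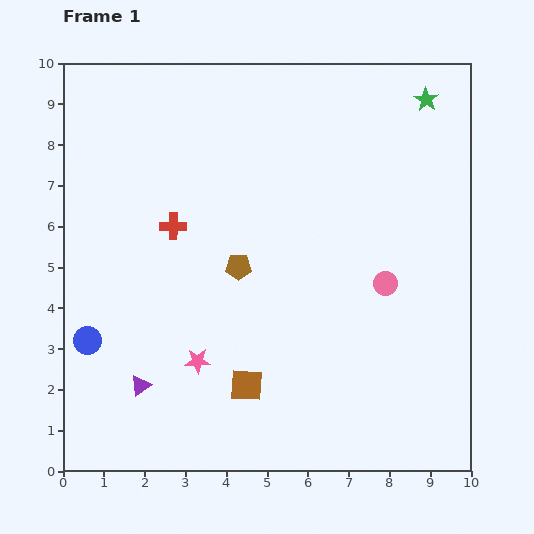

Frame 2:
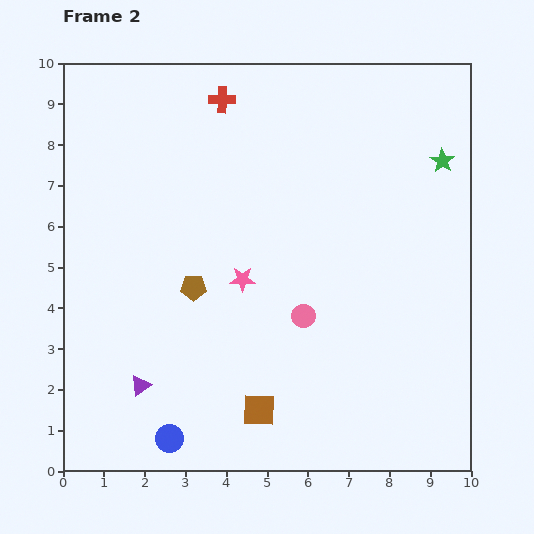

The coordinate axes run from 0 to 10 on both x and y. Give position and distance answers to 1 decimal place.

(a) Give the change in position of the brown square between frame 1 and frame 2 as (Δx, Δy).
(0.3, -0.6)

The brown square was at (4.5, 2.1) in frame 1 and (4.8, 1.5) in frame 2.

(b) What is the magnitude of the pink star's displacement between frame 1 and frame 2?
2.3

The pink star moved from (3.3, 2.7) to (4.4, 4.7), a distance of √(1.1² + 2.0²) ≈ 2.3.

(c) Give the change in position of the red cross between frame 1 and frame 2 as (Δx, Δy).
(1.2, 3.1)

The red cross was at (2.7, 6.0) in frame 1 and (3.9, 9.1) in frame 2.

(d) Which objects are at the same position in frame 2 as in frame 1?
the purple triangle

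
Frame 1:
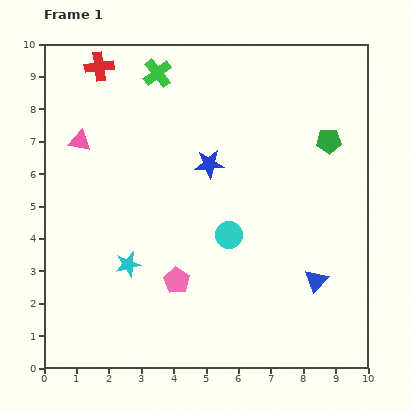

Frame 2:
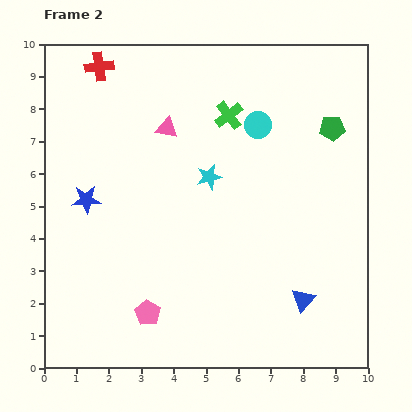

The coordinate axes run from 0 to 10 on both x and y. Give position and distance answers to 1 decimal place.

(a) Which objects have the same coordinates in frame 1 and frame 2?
the red cross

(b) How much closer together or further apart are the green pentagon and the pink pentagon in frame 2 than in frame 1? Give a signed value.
+1.7

Distance in frame 1: 6.4. Distance in frame 2: 8.1.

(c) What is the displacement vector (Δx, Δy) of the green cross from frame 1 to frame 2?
(2.2, -1.3)

The green cross was at (3.5, 9.1) in frame 1 and (5.7, 7.8) in frame 2.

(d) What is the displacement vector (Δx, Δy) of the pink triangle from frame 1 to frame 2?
(2.7, 0.4)

The pink triangle was at (1.1, 7.0) in frame 1 and (3.8, 7.4) in frame 2.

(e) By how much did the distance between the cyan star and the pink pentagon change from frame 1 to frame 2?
+3.0

Distance in frame 1: 1.6. Distance in frame 2: 4.6.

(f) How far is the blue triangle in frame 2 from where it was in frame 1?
0.7

The blue triangle moved from (8.4, 2.7) to (8.0, 2.1), a distance of √(0.4² + 0.6²) ≈ 0.7.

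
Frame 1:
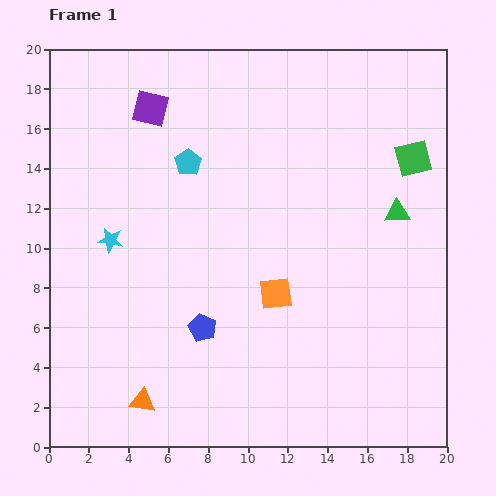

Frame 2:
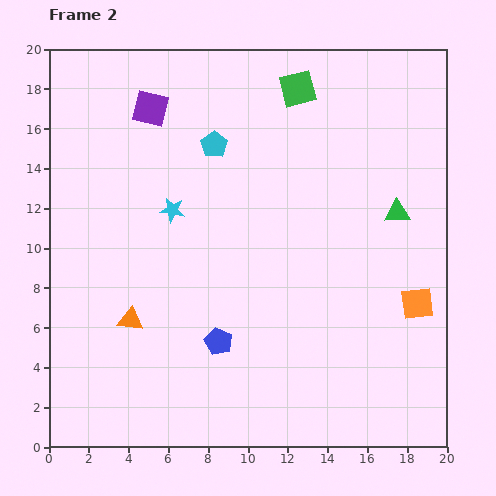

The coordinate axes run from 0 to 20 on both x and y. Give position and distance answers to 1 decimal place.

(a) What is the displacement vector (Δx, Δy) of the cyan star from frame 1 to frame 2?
(3.1, 1.5)

The cyan star was at (3.1, 10.4) in frame 1 and (6.2, 11.9) in frame 2.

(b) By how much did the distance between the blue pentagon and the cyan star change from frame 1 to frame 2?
+0.6

Distance in frame 1: 6.4. Distance in frame 2: 7.0.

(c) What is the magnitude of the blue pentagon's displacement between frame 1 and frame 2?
1.1

The blue pentagon moved from (7.7, 6.0) to (8.5, 5.3), a distance of √(0.8² + 0.7²) ≈ 1.1.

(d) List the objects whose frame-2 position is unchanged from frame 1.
the purple square, the green triangle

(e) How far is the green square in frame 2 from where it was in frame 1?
6.8

The green square moved from (18.3, 14.5) to (12.5, 18.0), a distance of √(5.8² + 3.5²) ≈ 6.8.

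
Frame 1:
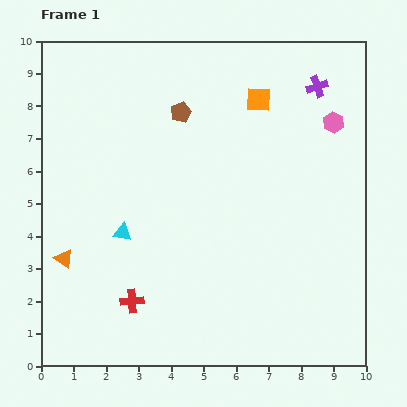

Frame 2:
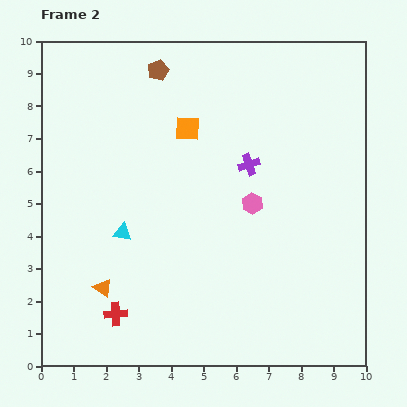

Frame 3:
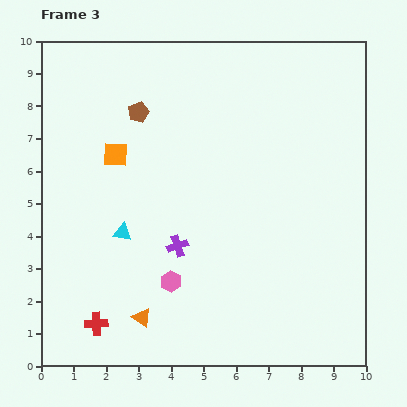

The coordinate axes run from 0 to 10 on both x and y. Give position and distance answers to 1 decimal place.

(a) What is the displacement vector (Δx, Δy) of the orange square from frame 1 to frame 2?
(-2.2, -0.9)

The orange square was at (6.7, 8.2) in frame 1 and (4.5, 7.3) in frame 2.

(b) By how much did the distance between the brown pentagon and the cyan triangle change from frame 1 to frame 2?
+1.0

Distance in frame 1: 4.1. Distance in frame 2: 5.1.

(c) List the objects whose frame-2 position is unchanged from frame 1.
the cyan triangle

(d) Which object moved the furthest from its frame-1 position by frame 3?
the pink hexagon

(moved 7.0; next 6.5)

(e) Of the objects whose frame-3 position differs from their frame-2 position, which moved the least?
the red cross

(moved 0.7)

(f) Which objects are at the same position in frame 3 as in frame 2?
the cyan triangle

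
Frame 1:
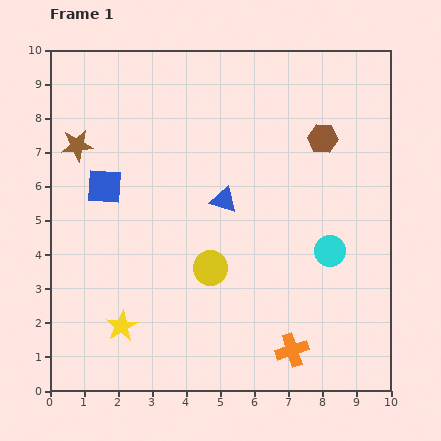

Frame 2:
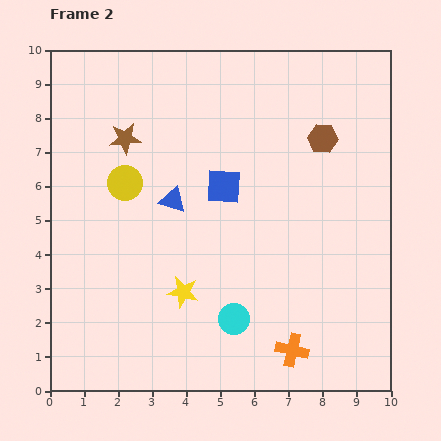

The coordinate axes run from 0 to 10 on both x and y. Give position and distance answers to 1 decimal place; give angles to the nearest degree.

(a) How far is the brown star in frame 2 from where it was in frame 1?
1.4

The brown star moved from (0.8, 7.2) to (2.2, 7.4), a distance of √(1.4² + 0.2²) ≈ 1.4.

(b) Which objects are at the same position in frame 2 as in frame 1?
the brown hexagon, the orange cross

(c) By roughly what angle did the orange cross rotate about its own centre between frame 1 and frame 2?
31° clockwise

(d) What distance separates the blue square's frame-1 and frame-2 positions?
3.5

The blue square moved from (1.6, 6.0) to (5.1, 6.0), a distance of √(3.5² + 0.0²) ≈ 3.5.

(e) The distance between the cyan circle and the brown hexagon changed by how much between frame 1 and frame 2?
+2.6

Distance in frame 1: 3.3. Distance in frame 2: 5.9.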